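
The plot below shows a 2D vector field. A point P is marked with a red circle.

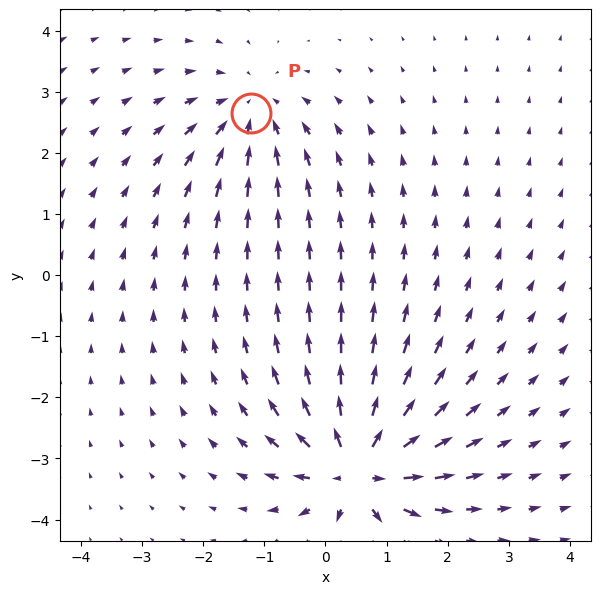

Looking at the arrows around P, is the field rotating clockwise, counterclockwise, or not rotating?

not rotating

Near P at (-1.2, 2.6) the arrows show no circulation. The curl there is ≈0.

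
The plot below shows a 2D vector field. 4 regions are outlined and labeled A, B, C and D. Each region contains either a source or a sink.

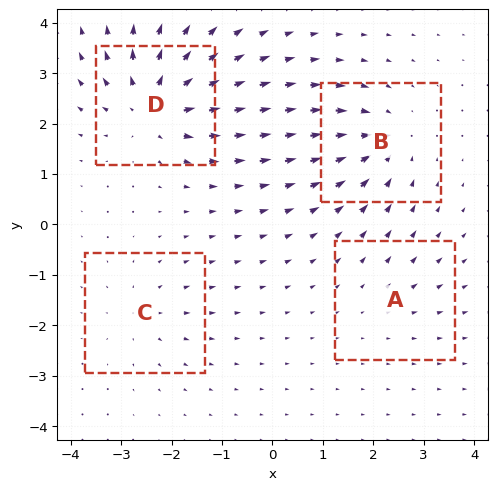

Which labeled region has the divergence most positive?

D

Divergence at each region's feature centre — A: about +2, B: about -5, C: about +3, D: about +7. Region D is most positive.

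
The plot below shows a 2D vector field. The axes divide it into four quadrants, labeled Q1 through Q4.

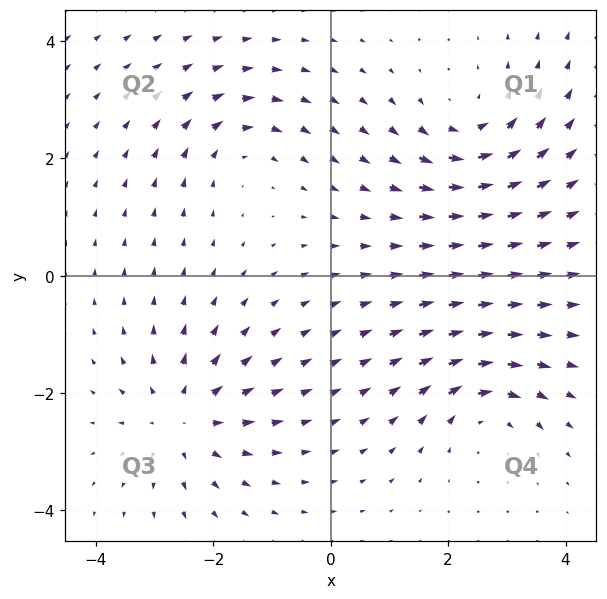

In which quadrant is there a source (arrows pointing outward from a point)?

The source sits at approximately (-2.5, -2.4), which lies in quadrant Q3. The divergence there is about +4, positive as expected for a source.

Q3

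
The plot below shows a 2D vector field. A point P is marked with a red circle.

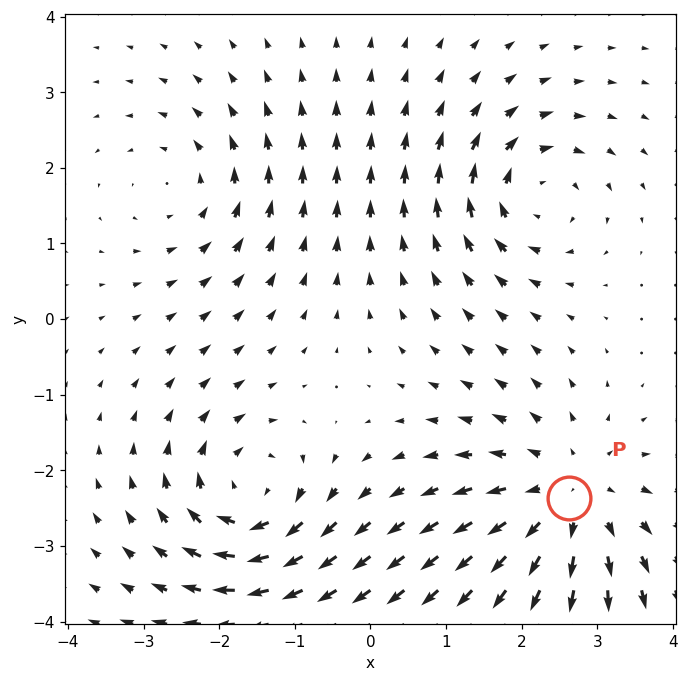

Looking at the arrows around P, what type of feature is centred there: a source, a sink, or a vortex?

At P (2.6, -2.4) the arrows spread outward. Divergence about +4, curl ≈0 — positive divergence with near-zero curl is a source.

source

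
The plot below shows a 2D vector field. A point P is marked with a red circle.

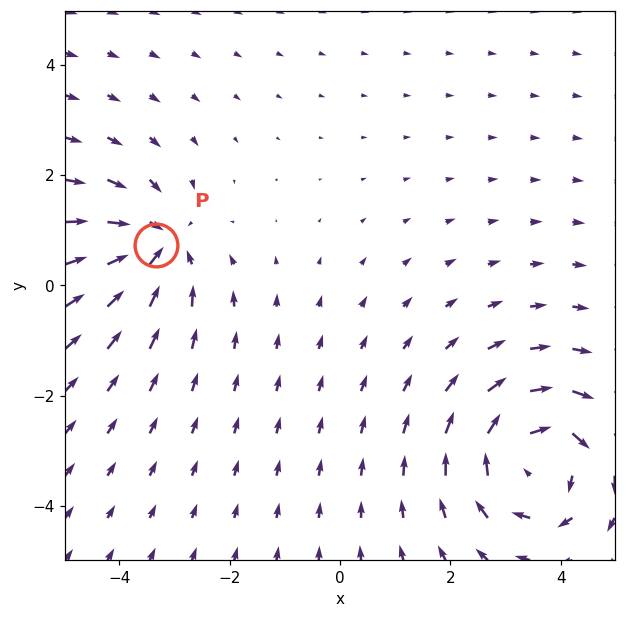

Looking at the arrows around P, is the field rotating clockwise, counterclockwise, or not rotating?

not rotating

Near P at (-3.3, 0.7) the arrows show no circulation. The curl there is ≈0.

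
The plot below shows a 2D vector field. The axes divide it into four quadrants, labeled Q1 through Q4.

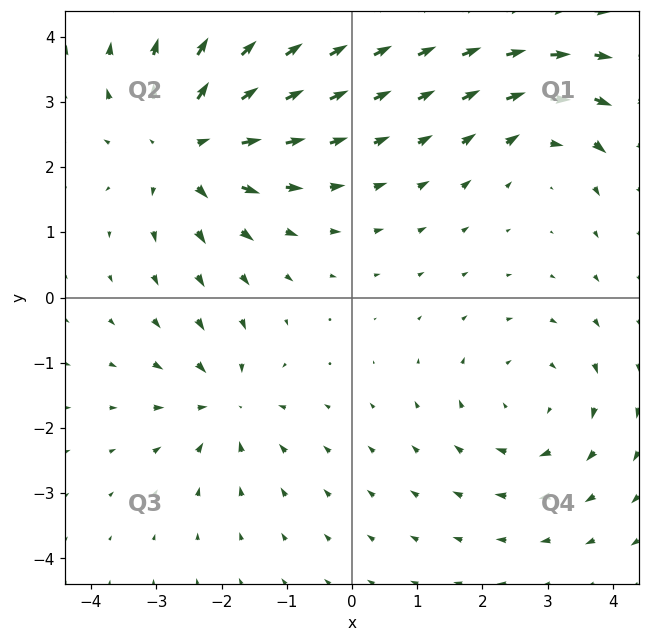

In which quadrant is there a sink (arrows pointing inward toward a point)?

Q3

The sink sits at approximately (-1.9, -1.6), which lies in quadrant Q3. The divergence there is about -4, negative as expected for a sink.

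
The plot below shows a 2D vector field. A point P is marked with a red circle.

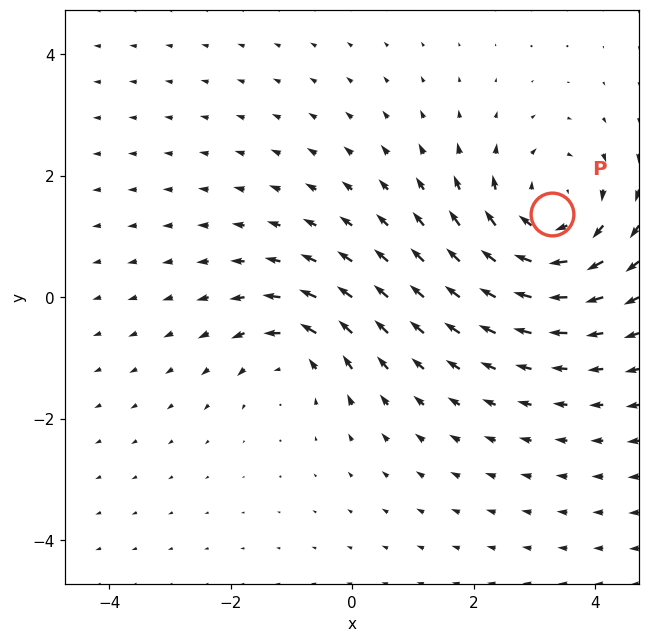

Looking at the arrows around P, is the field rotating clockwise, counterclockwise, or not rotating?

Near P at (3.3, 1.4) the arrows circulate clockwise. The curl (z-component) there is about -4; negative curl means clockwise rotation.

clockwise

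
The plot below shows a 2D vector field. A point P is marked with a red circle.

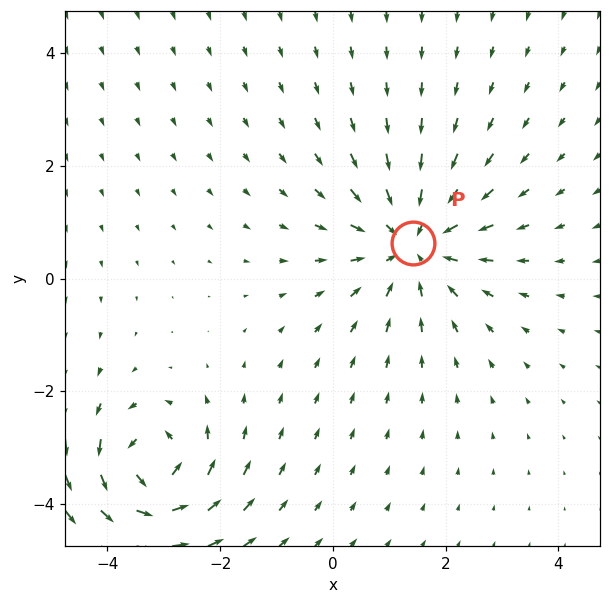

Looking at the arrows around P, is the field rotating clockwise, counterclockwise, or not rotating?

not rotating

Near P at (1.4, 0.6) the arrows show no circulation. The curl there is ≈0.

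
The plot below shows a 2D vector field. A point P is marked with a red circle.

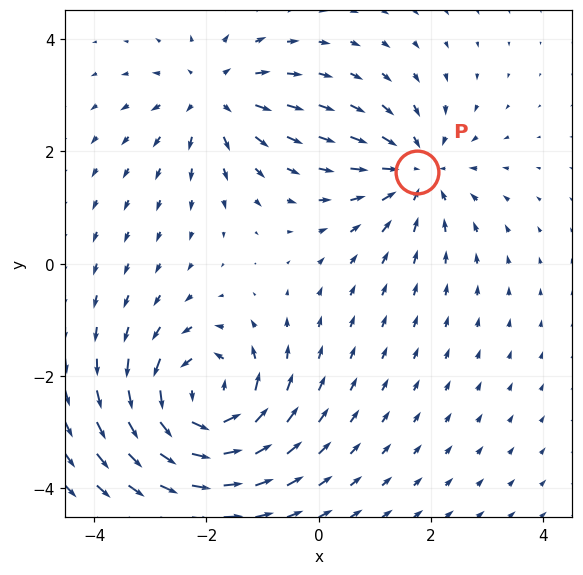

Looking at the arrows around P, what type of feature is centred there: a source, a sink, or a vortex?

At P (1.8, 1.6) the arrows converge inward. Divergence about -4, curl ≈0 — negative divergence with near-zero curl is a sink.

sink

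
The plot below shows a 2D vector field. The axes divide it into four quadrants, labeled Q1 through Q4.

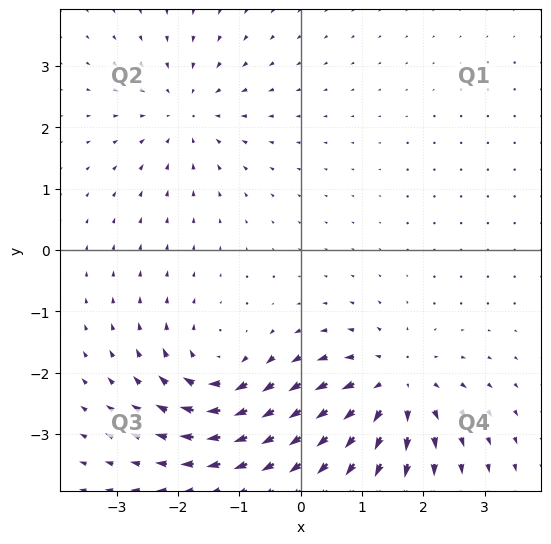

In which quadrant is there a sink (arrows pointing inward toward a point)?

Q2

The sink sits at approximately (-1.9, 2.2), which lies in quadrant Q2. The divergence there is about -3, negative as expected for a sink.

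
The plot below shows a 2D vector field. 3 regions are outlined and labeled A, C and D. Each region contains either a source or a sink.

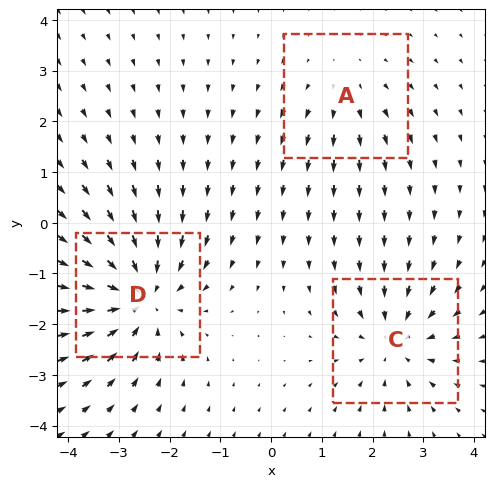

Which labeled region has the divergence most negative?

D

Divergence at each region's feature centre — A: about +2, C: about -3, D: about -4. Region D is most negative.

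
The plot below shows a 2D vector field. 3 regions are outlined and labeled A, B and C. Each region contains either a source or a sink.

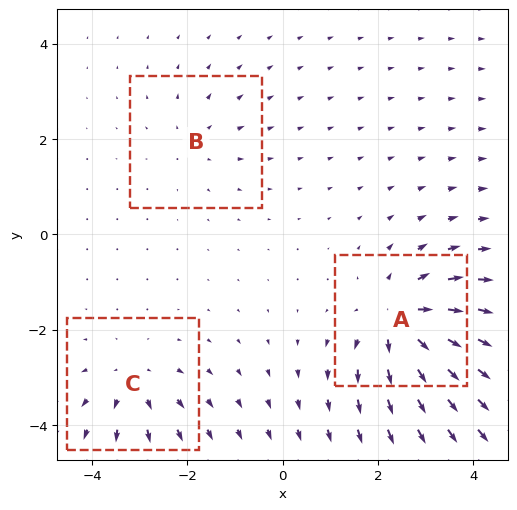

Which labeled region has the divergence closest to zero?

B

Divergence at each region's feature centre — A: about +6, B: about +2, C: about +3. Region B is closest to zero.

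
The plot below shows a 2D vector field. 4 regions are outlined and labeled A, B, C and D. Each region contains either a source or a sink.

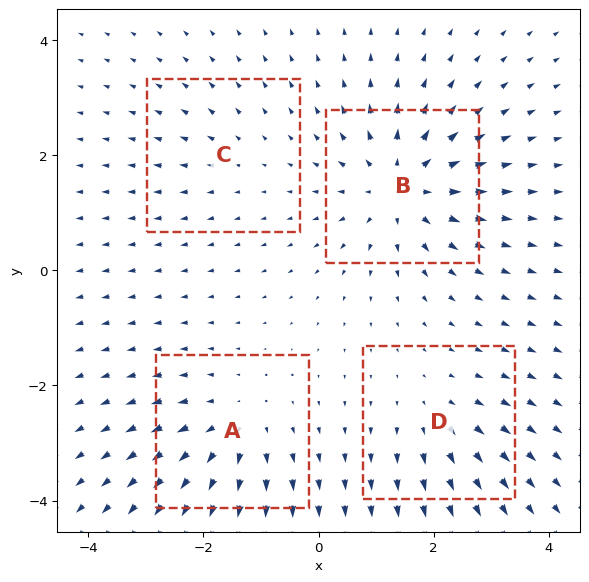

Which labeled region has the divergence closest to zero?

C

Divergence at each region's feature centre — A: about +5, B: about +7, C: about +2, D: about +3. Region C is closest to zero.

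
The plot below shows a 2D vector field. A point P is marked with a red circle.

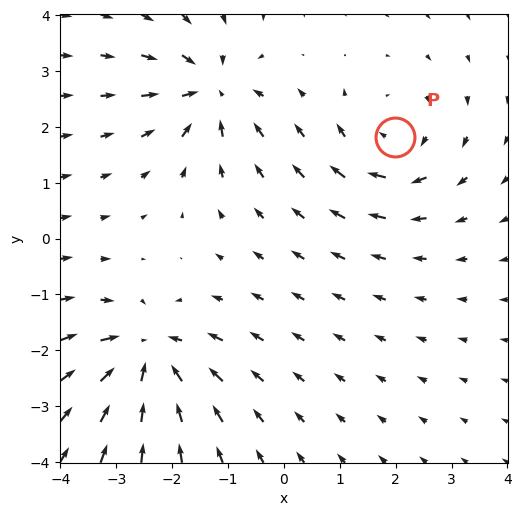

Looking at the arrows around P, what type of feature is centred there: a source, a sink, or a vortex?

vortex

At P (2.0, 1.8) the arrows circulate clockwise. Divergence ≈0, curl about -3 — near-zero divergence with nonzero curl is a vortex.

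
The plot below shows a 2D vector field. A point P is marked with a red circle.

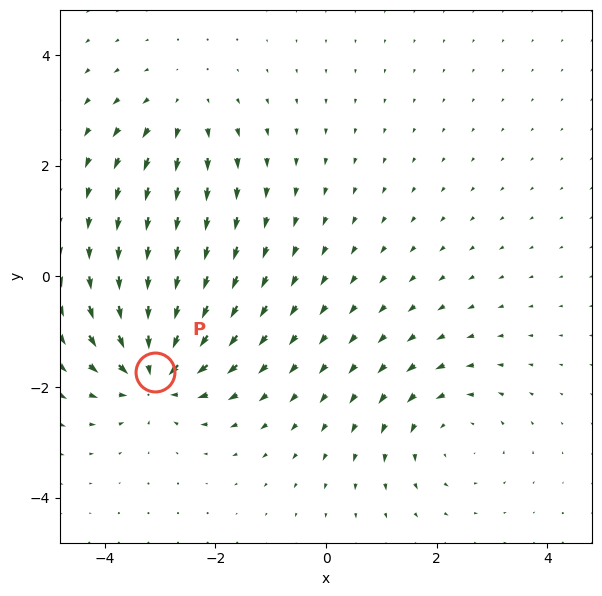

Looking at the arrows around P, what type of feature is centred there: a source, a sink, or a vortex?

sink

At P (-3.1, -1.7) the arrows converge inward. Divergence about -6, curl ≈0 — negative divergence with near-zero curl is a sink.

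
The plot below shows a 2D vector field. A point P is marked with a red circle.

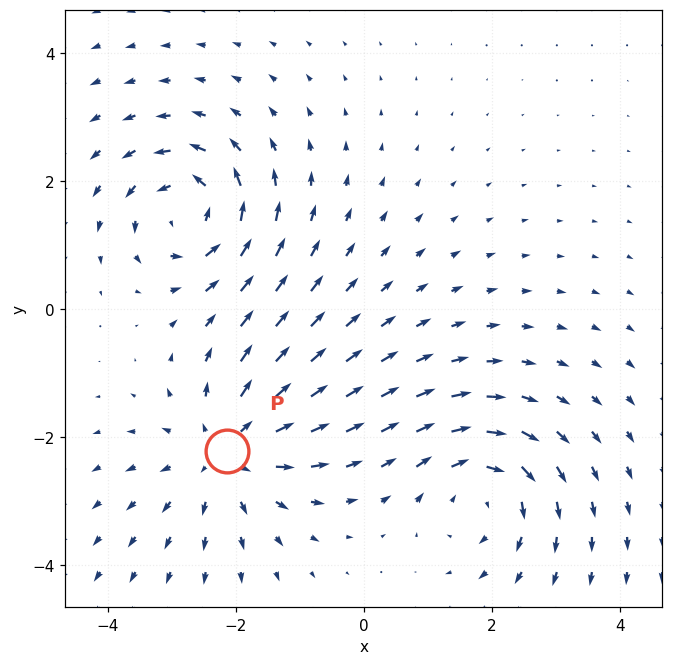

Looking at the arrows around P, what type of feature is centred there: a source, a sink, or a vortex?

At P (-2.1, -2.2) the arrows spread outward. Divergence about +3, curl ≈0 — positive divergence with near-zero curl is a source.

source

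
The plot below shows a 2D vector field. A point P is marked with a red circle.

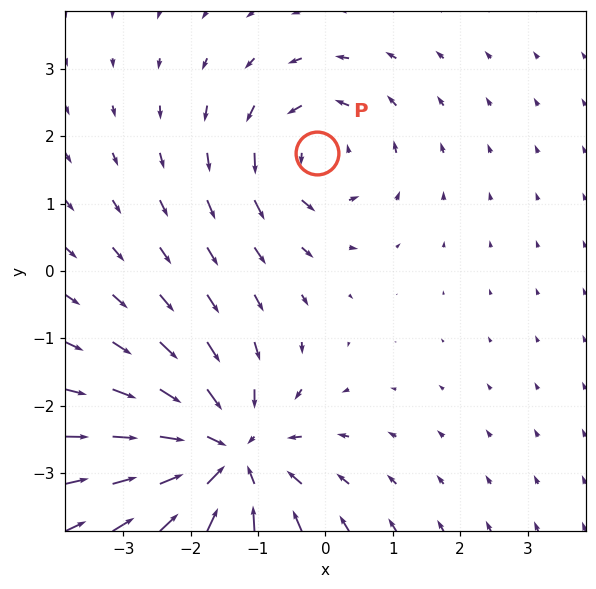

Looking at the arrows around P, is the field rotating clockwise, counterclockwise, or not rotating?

counterclockwise

Near P at (-0.1, 1.7) the arrows circulate counterclockwise. The curl (z-component) there is about +3; positive curl means counterclockwise rotation.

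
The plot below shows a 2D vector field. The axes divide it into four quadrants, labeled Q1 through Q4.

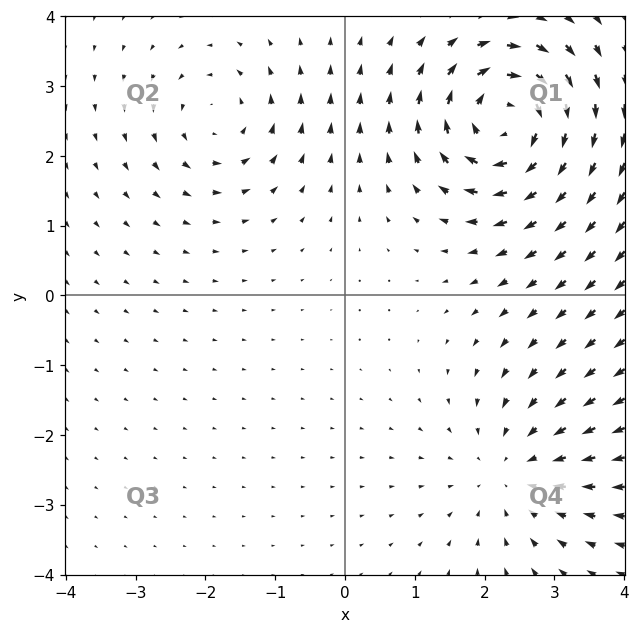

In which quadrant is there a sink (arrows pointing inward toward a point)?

Q4

The sink sits at approximately (2.4, -2.5), which lies in quadrant Q4. The divergence there is about -3, negative as expected for a sink.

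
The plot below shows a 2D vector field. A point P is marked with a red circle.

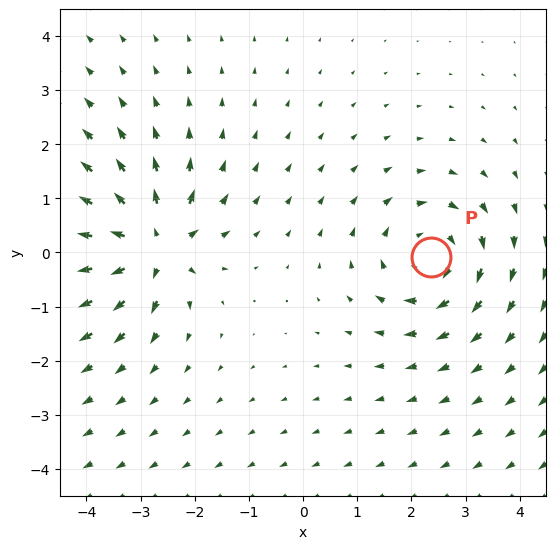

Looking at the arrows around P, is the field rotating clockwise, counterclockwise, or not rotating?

Near P at (2.4, -0.1) the arrows circulate clockwise. The curl (z-component) there is about -5; negative curl means clockwise rotation.

clockwise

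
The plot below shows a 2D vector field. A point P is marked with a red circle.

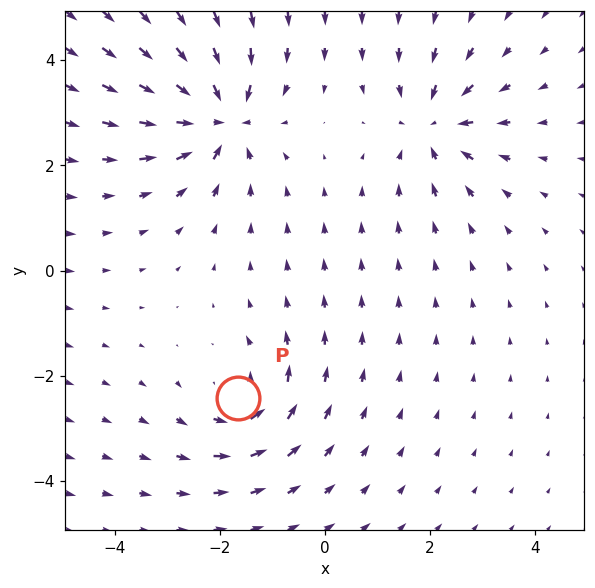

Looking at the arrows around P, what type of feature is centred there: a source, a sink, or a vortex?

vortex

At P (-1.7, -2.4) the arrows circulate counterclockwise. Divergence ≈0, curl about +4 — near-zero divergence with nonzero curl is a vortex.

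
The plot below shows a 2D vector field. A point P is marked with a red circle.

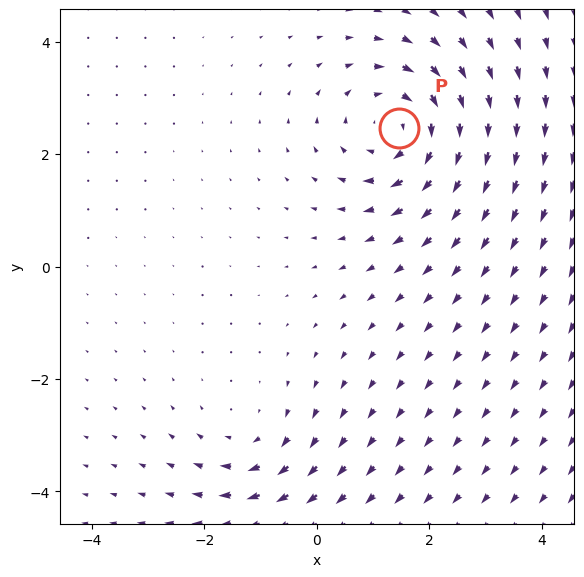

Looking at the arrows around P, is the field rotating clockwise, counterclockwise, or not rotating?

clockwise

Near P at (1.5, 2.5) the arrows circulate clockwise. The curl (z-component) there is about -4; negative curl means clockwise rotation.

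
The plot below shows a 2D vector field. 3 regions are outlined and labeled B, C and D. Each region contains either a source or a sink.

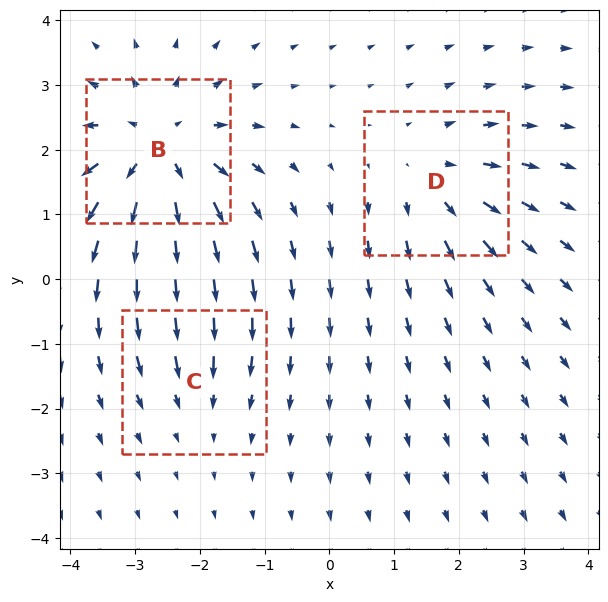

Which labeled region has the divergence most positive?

B

Divergence at each region's feature centre — B: about +5, C: about -2, D: about +3. Region B is most positive.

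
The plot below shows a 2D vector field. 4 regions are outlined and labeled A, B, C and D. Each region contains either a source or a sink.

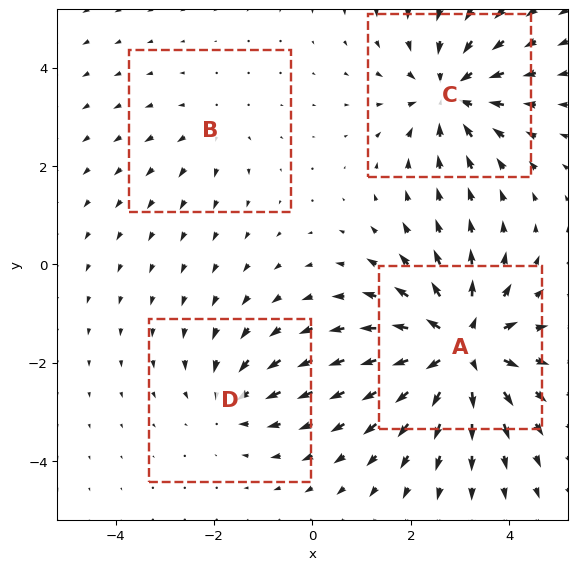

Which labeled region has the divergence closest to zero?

Divergence at each region's feature centre — A: about +8, B: about +2, C: about -5, D: about -3. Region B is closest to zero.

B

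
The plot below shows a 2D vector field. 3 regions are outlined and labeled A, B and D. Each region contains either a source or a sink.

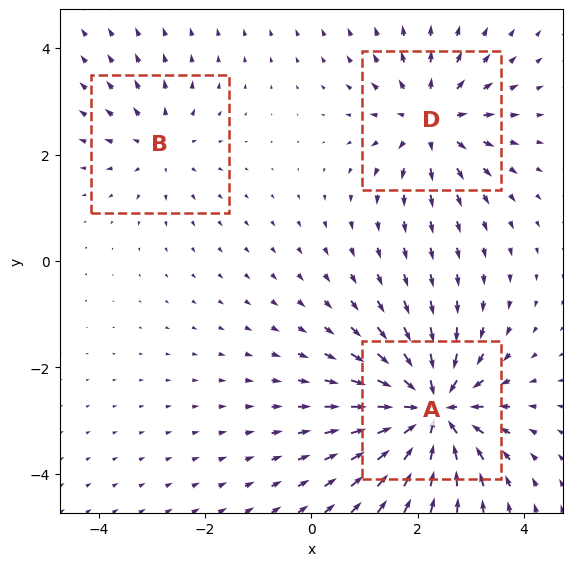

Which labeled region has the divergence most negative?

A

Divergence at each region's feature centre — A: about -6, B: about +2, D: about +4. Region A is most negative.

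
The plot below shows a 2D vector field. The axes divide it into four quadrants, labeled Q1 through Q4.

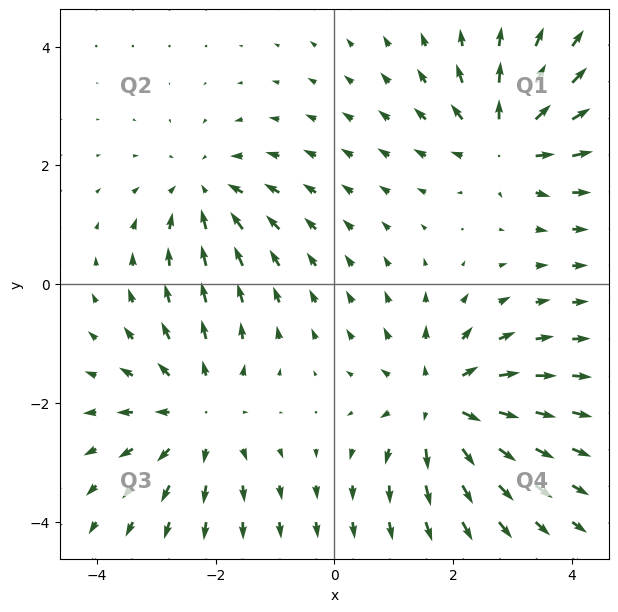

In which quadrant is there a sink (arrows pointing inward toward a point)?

The sink sits at approximately (-2.2, 1.5), which lies in quadrant Q2. The divergence there is about -4, negative as expected for a sink.

Q2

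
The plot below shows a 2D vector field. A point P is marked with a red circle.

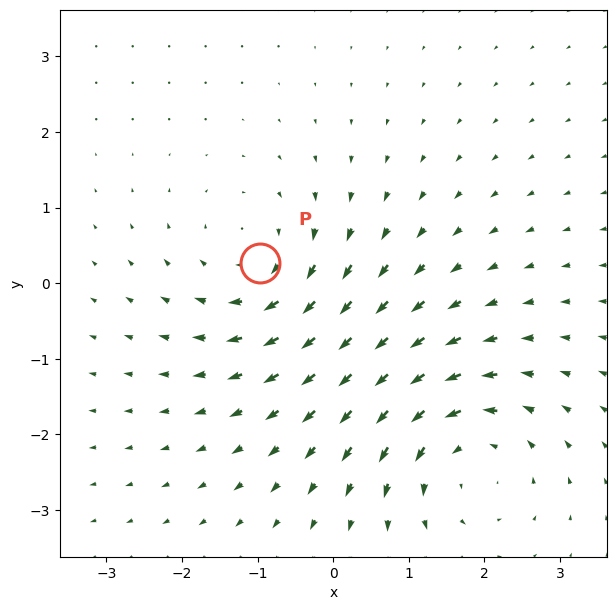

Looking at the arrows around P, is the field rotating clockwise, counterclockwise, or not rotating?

Near P at (-1.0, 0.3) the arrows circulate clockwise. The curl (z-component) there is about -4; negative curl means clockwise rotation.

clockwise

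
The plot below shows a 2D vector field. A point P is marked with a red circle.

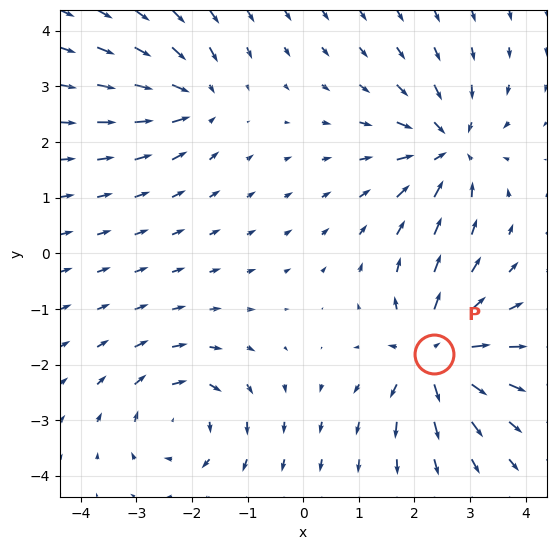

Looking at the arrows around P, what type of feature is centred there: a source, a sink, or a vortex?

source

At P (2.3, -1.8) the arrows spread outward. Divergence about +6, curl ≈0 — positive divergence with near-zero curl is a source.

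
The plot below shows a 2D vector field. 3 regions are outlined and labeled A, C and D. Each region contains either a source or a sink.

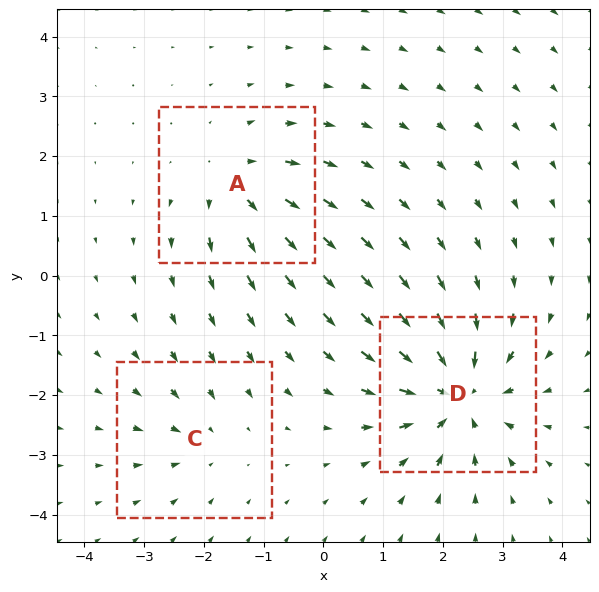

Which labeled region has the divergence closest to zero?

Divergence at each region's feature centre — A: about +4, C: about -2, D: about -6. Region C is closest to zero.

C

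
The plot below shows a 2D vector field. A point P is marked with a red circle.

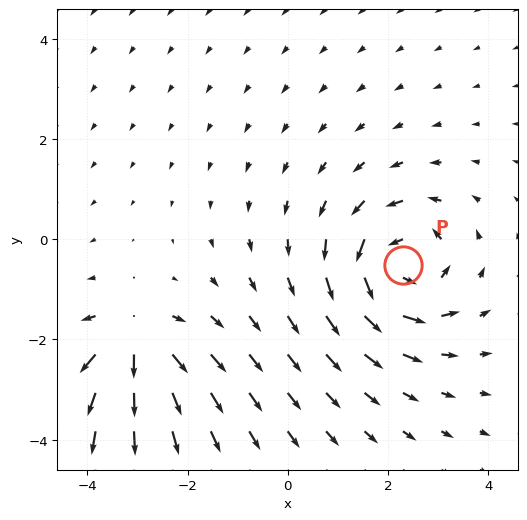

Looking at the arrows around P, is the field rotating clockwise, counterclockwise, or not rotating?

counterclockwise

Near P at (2.3, -0.5) the arrows circulate counterclockwise. The curl (z-component) there is about +5; positive curl means counterclockwise rotation.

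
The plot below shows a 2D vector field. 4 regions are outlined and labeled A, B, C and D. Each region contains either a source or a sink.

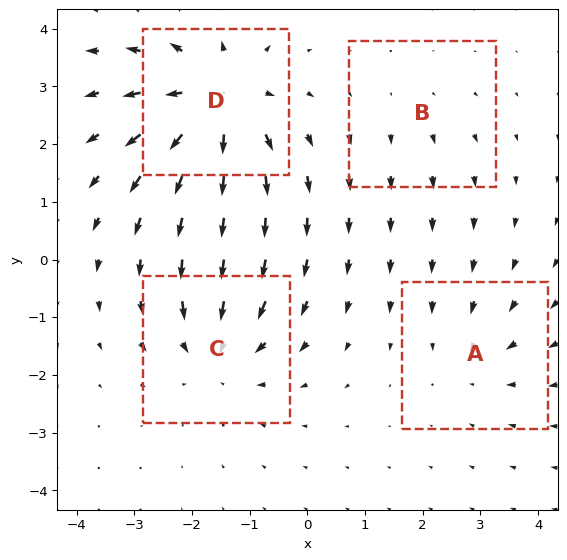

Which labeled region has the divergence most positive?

D

Divergence at each region's feature centre — A: about -3, B: about +2, C: about -5, D: about +7. Region D is most positive.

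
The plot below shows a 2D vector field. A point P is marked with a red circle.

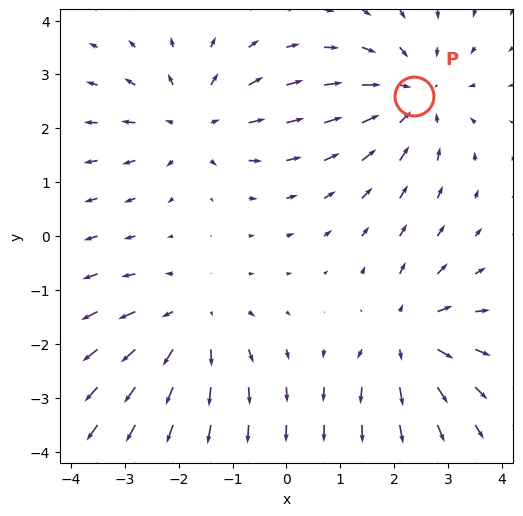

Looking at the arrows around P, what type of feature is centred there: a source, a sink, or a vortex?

At P (2.4, 2.6) the arrows converge inward. Divergence about -4, curl ≈0 — negative divergence with near-zero curl is a sink.

sink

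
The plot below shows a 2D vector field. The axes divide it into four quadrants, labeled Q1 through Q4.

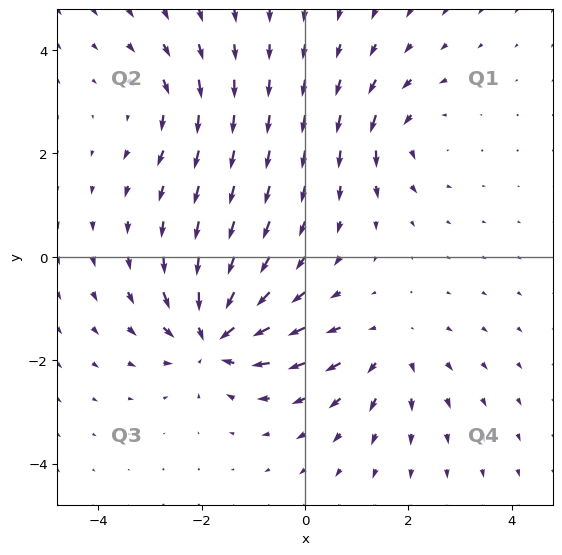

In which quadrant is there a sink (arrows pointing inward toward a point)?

The sink sits at approximately (-1.8, -1.5), which lies in quadrant Q3. The divergence there is about -6, negative as expected for a sink.

Q3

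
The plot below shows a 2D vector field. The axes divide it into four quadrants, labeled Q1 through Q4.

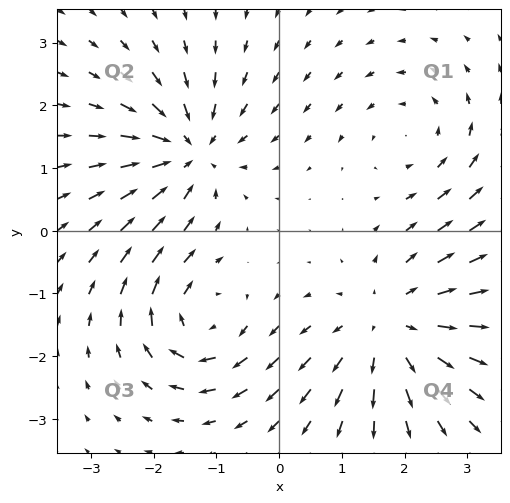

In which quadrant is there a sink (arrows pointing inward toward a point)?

The sink sits at approximately (-1.4, 1.3), which lies in quadrant Q2. The divergence there is about -5, negative as expected for a sink.

Q2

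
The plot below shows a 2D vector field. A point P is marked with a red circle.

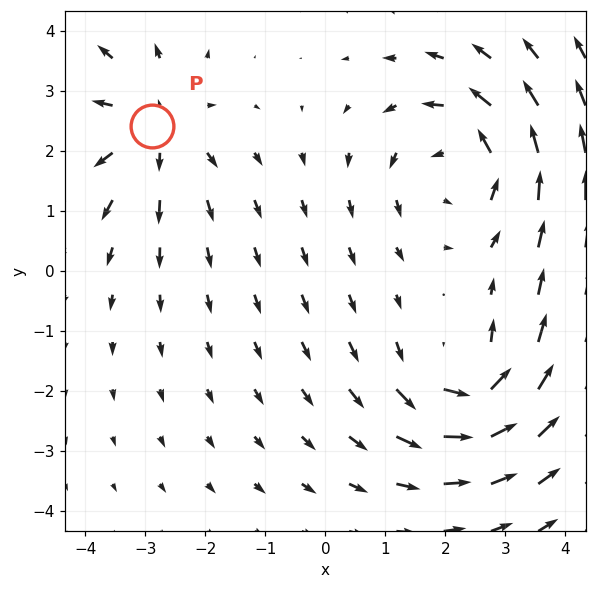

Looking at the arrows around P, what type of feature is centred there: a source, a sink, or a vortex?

source

At P (-2.9, 2.4) the arrows spread outward. Divergence about +3, curl ≈0 — positive divergence with near-zero curl is a source.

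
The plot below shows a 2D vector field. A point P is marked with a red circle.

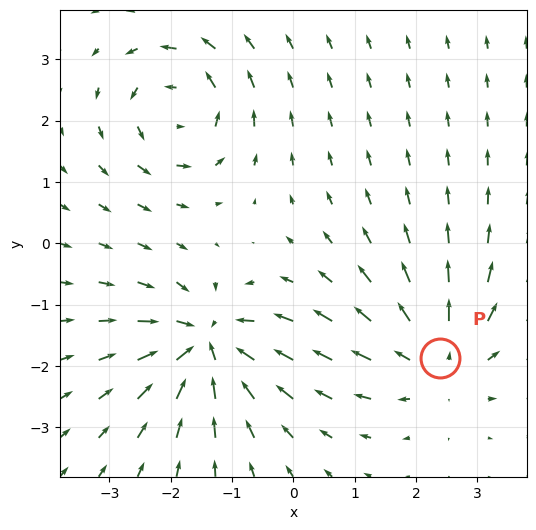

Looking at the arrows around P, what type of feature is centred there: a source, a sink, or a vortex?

At P (2.4, -1.9) the arrows spread outward. Divergence about +4, curl ≈0 — positive divergence with near-zero curl is a source.

source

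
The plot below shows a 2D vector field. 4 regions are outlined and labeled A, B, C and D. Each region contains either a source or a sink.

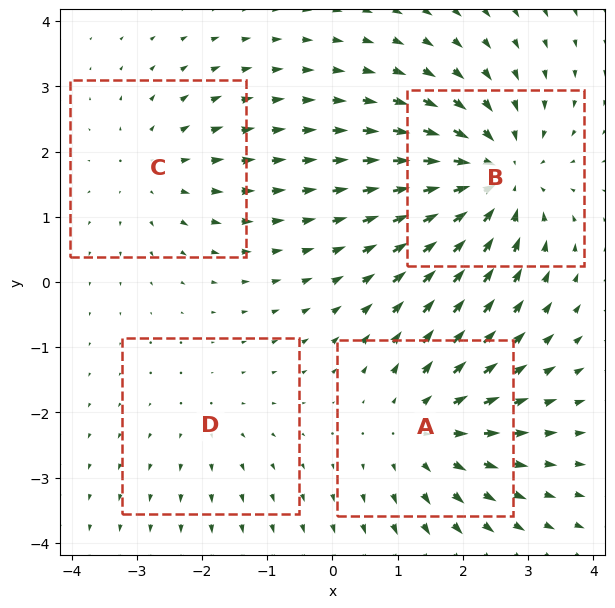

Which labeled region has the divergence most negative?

Divergence at each region's feature centre — A: about +4, B: about -6, C: about +3, D: about +2. Region B is most negative.

B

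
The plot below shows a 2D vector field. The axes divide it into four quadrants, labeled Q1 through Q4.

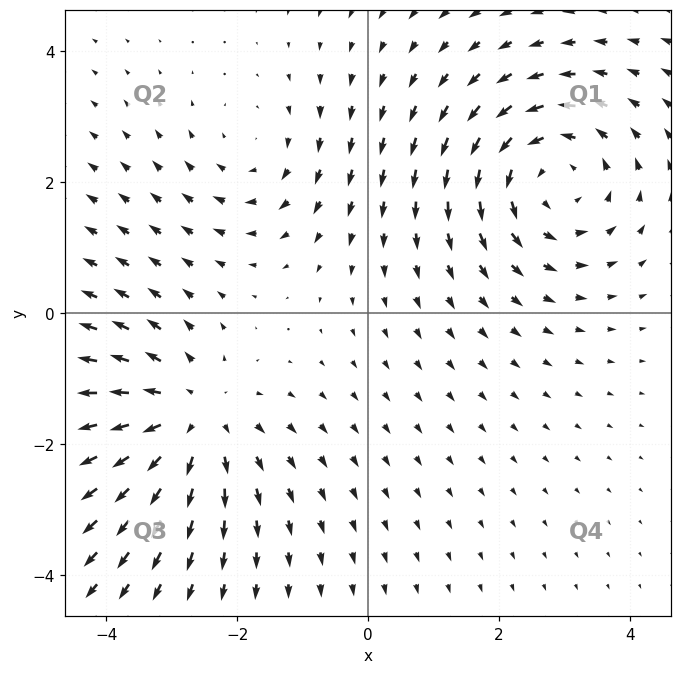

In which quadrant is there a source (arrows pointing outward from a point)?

Q3

The source sits at approximately (-2.7, -1.6), which lies in quadrant Q3. The divergence there is about +3, positive as expected for a source.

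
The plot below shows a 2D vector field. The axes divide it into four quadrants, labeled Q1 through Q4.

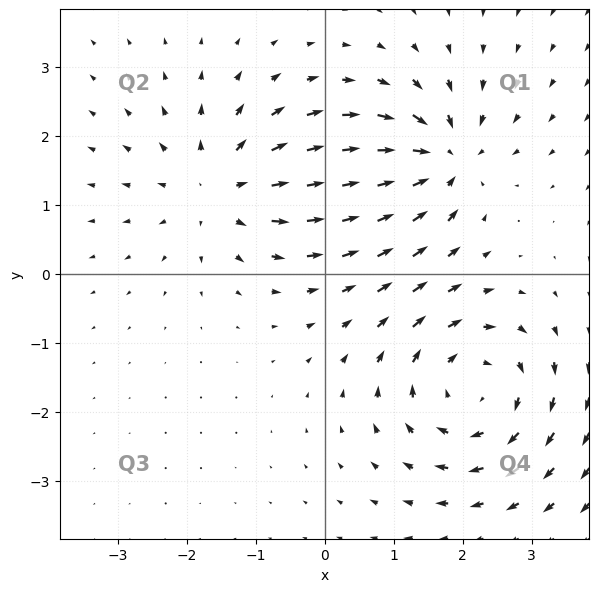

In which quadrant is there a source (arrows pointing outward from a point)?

The source sits at approximately (-1.5, 1.3), which lies in quadrant Q2. The divergence there is about +3, positive as expected for a source.

Q2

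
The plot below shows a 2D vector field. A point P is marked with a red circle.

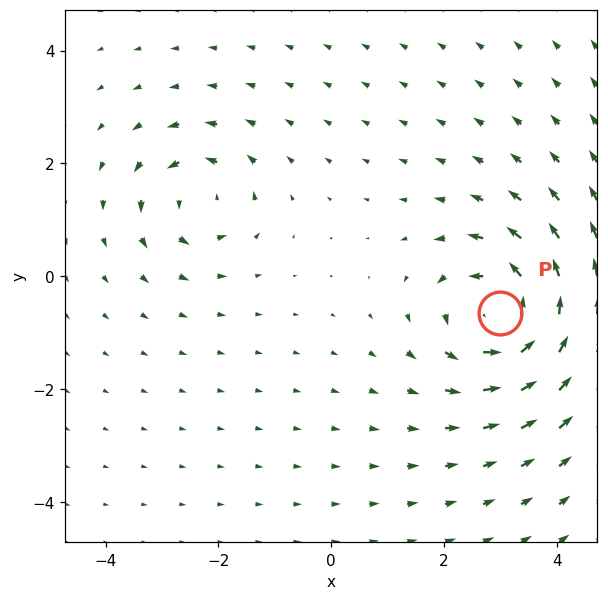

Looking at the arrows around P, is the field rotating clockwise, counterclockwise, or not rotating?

counterclockwise

Near P at (3.0, -0.7) the arrows circulate counterclockwise. The curl (z-component) there is about +5; positive curl means counterclockwise rotation.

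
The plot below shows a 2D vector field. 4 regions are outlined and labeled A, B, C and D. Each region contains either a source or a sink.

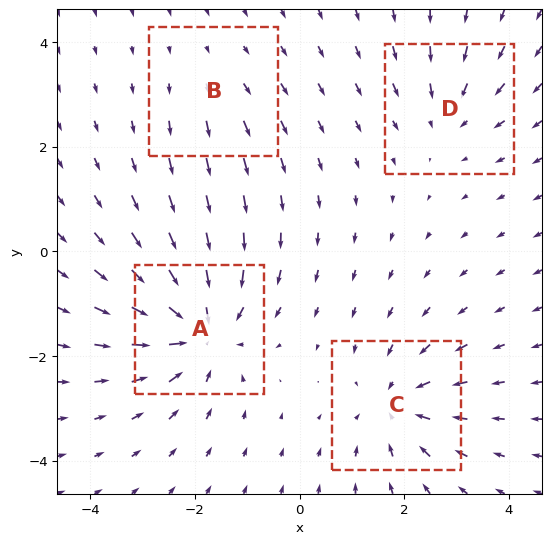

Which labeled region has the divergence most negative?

A

Divergence at each region's feature centre — A: about -7, B: about +2, C: about -5, D: about -3. Region A is most negative.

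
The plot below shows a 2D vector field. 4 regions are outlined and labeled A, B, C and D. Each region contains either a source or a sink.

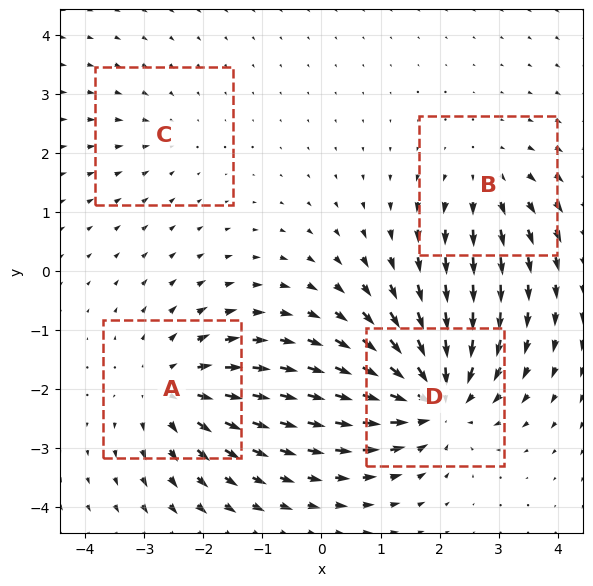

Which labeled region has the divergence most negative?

Divergence at each region's feature centre — A: about +5, B: about +3, C: about -2, D: about -7. Region D is most negative.

D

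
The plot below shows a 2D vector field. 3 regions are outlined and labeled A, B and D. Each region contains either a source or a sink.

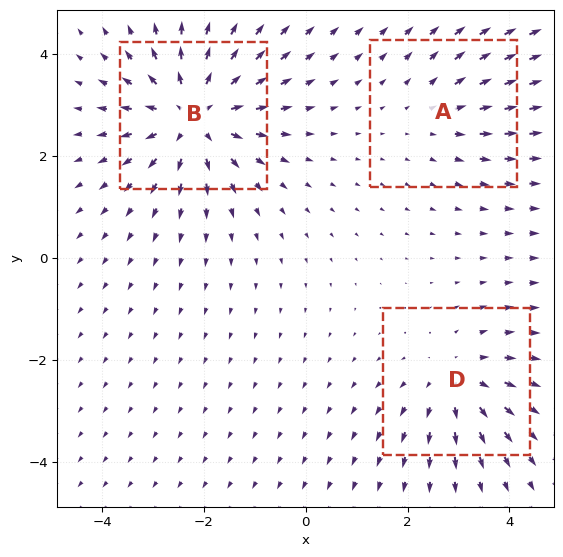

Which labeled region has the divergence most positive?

Divergence at each region's feature centre — A: about +2, B: about +5, D: about +3. Region B is most positive.

B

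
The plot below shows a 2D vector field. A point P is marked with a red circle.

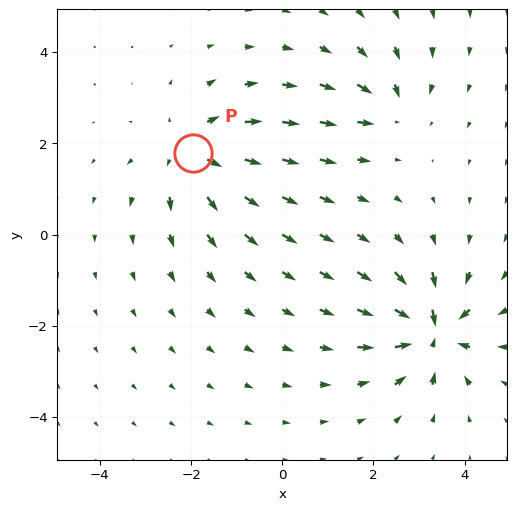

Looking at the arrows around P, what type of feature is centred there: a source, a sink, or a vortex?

At P (-2.0, 1.8) the arrows spread outward. Divergence about +4, curl ≈0 — positive divergence with near-zero curl is a source.

source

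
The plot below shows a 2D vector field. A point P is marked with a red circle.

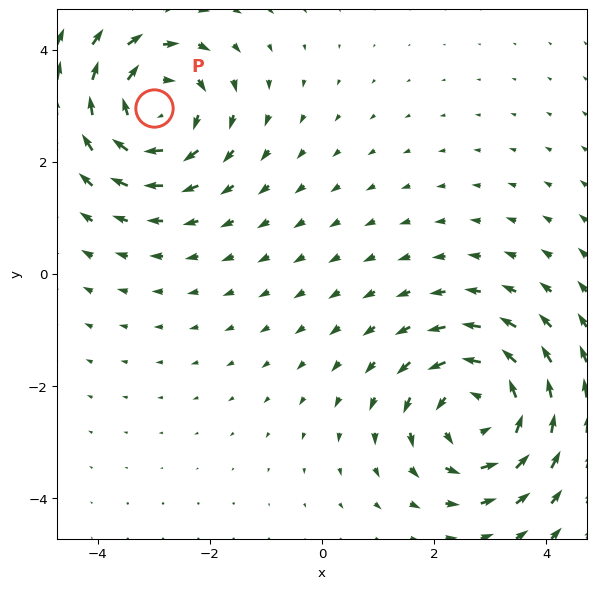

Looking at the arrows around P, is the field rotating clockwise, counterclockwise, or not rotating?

Near P at (-3.0, 3.0) the arrows circulate clockwise. The curl (z-component) there is about -4; negative curl means clockwise rotation.

clockwise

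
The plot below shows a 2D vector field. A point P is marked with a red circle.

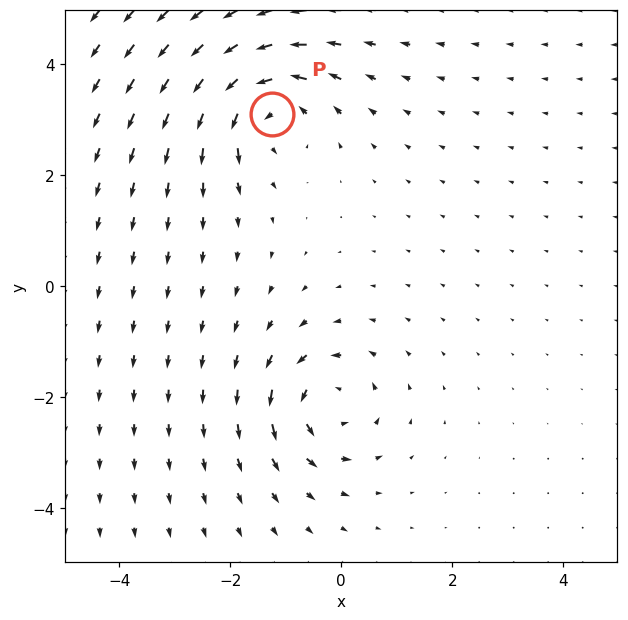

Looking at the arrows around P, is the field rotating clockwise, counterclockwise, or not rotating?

Near P at (-1.2, 3.1) the arrows circulate counterclockwise. The curl (z-component) there is about +5; positive curl means counterclockwise rotation.

counterclockwise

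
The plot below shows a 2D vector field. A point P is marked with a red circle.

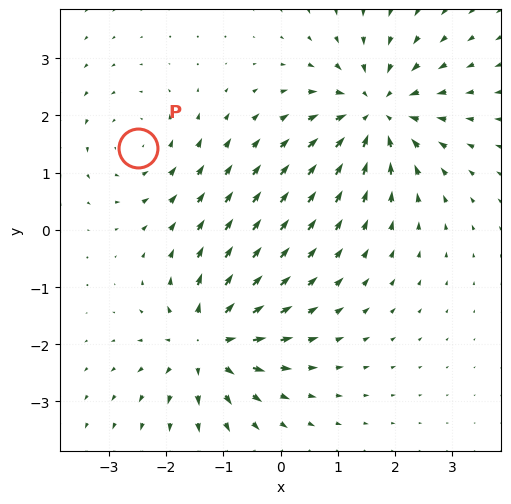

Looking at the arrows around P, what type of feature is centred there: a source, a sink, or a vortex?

At P (-2.5, 1.4) the arrows circulate counterclockwise. Divergence ≈0, curl about +3 — near-zero divergence with nonzero curl is a vortex.

vortex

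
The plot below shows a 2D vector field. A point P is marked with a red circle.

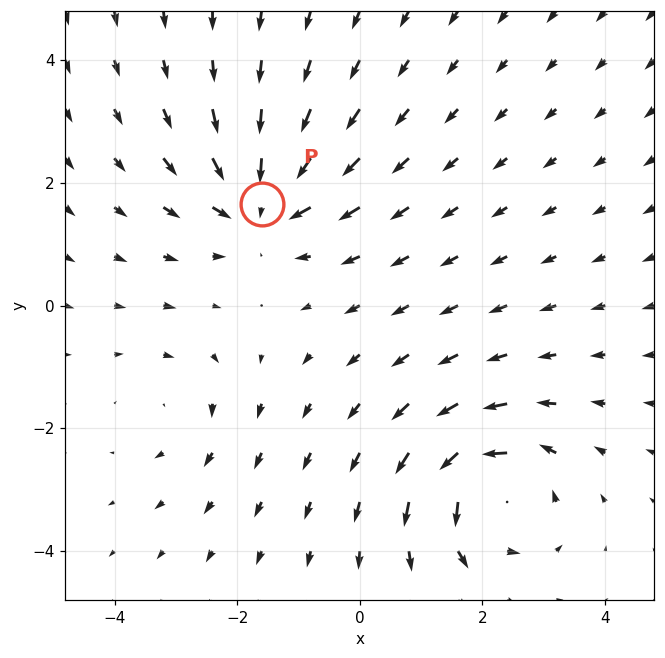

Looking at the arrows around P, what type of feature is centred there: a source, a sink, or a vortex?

At P (-1.6, 1.7) the arrows converge inward. Divergence about -5, curl ≈0 — negative divergence with near-zero curl is a sink.

sink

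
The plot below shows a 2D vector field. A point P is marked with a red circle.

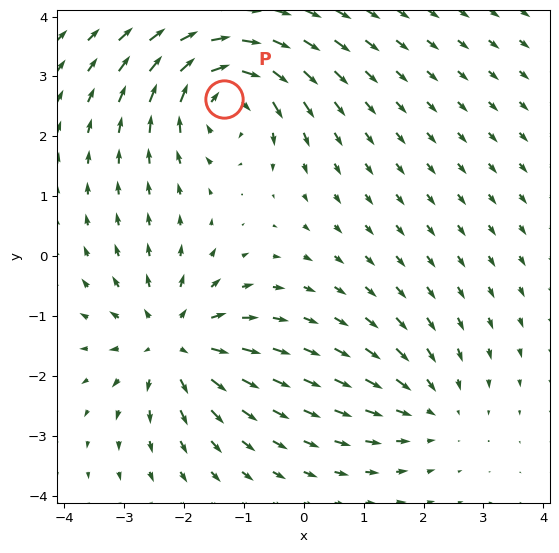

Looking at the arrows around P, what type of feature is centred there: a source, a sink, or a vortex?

At P (-1.3, 2.6) the arrows circulate clockwise. Divergence ≈0, curl about -6 — near-zero divergence with nonzero curl is a vortex.

vortex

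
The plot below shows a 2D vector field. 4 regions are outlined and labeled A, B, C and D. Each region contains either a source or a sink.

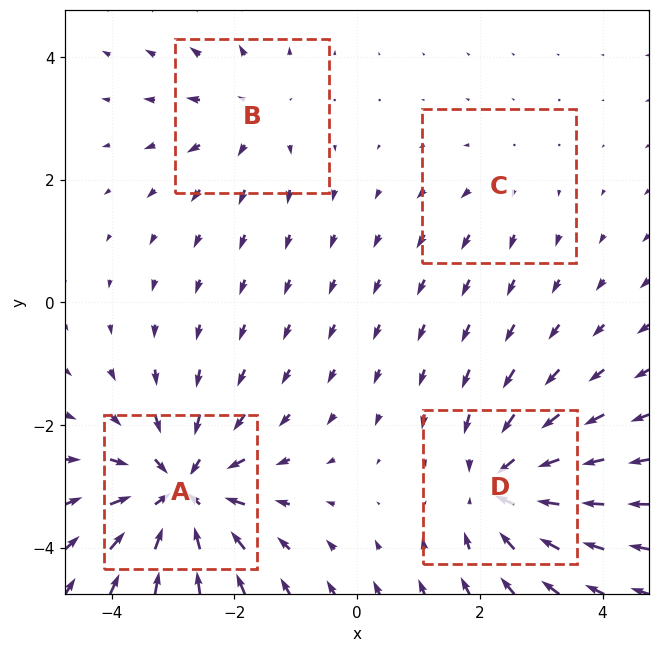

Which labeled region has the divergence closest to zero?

Divergence at each region's feature centre — A: about -7, B: about +3, C: about +2, D: about -5. Region C is closest to zero.

C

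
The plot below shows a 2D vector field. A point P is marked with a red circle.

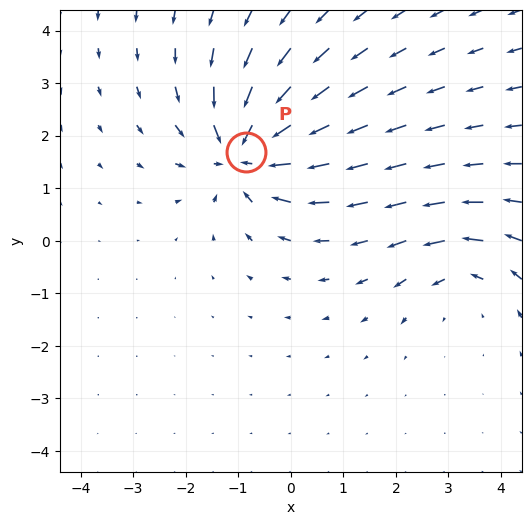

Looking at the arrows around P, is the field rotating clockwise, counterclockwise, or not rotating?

not rotating

Near P at (-0.9, 1.7) the arrows show no circulation. The curl there is ≈0.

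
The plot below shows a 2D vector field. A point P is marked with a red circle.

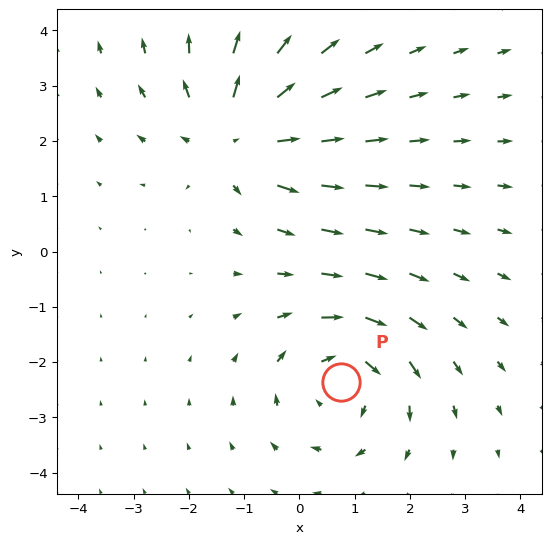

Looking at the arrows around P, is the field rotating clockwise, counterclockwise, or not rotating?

clockwise

Near P at (0.8, -2.4) the arrows circulate clockwise. The curl (z-component) there is about -4; negative curl means clockwise rotation.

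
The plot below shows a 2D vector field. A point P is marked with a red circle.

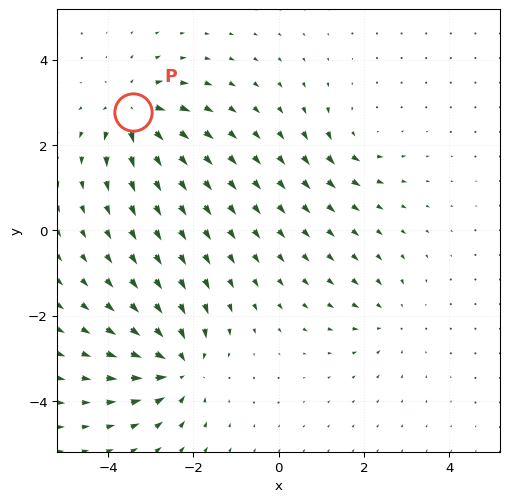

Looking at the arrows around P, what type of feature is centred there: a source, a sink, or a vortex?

source

At P (-3.4, 2.8) the arrows spread outward. Divergence about +5, curl ≈0 — positive divergence with near-zero curl is a source.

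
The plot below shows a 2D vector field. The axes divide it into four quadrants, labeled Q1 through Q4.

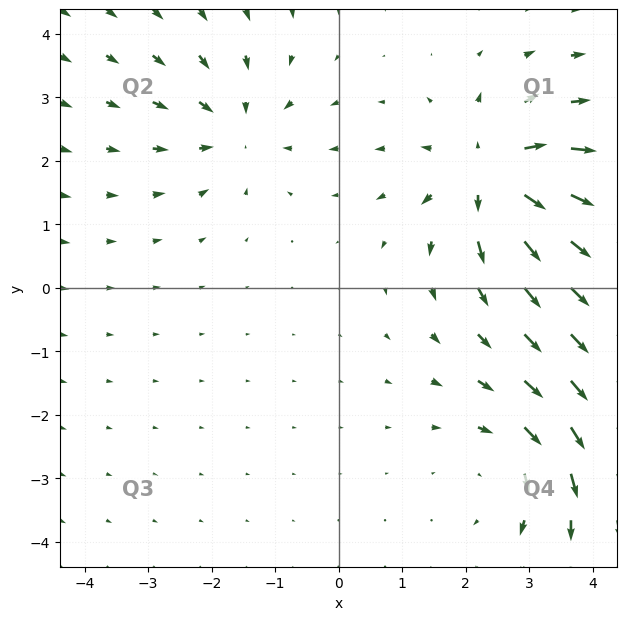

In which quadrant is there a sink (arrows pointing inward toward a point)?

The sink sits at approximately (-1.6, 2.5), which lies in quadrant Q2. The divergence there is about -3, negative as expected for a sink.

Q2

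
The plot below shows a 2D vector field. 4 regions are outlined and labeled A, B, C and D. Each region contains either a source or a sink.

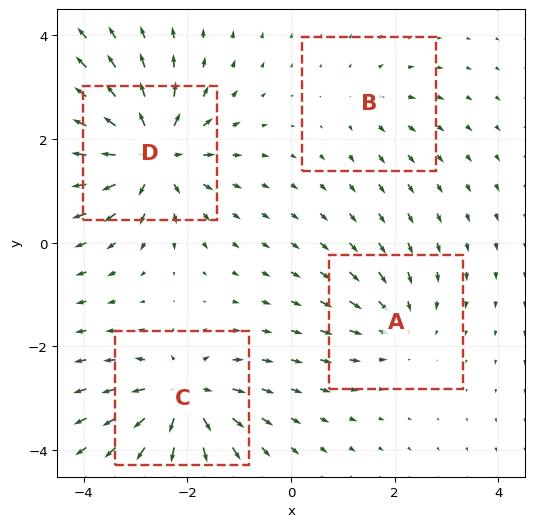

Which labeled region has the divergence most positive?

Divergence at each region's feature centre — A: about -4, B: about +3, C: about +6, D: about +8. Region D is most positive.

D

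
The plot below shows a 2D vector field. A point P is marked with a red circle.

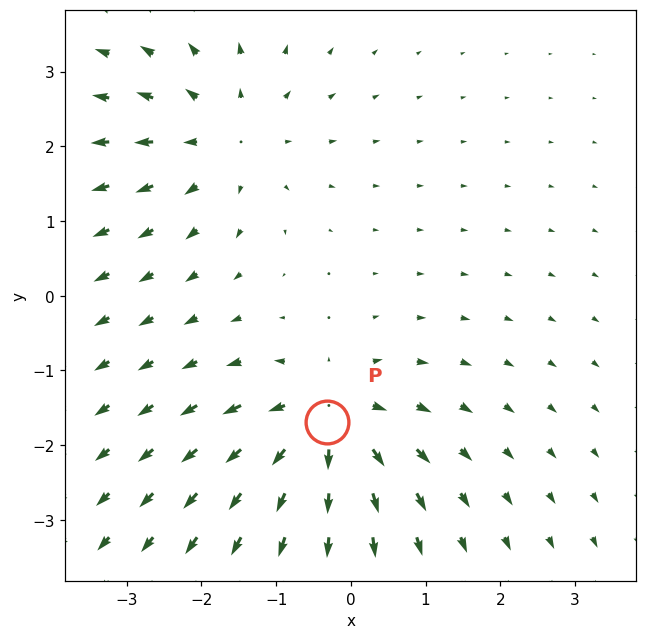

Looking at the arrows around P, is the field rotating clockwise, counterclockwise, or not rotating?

Near P at (-0.3, -1.7) the arrows show no circulation. The curl there is ≈0.

not rotating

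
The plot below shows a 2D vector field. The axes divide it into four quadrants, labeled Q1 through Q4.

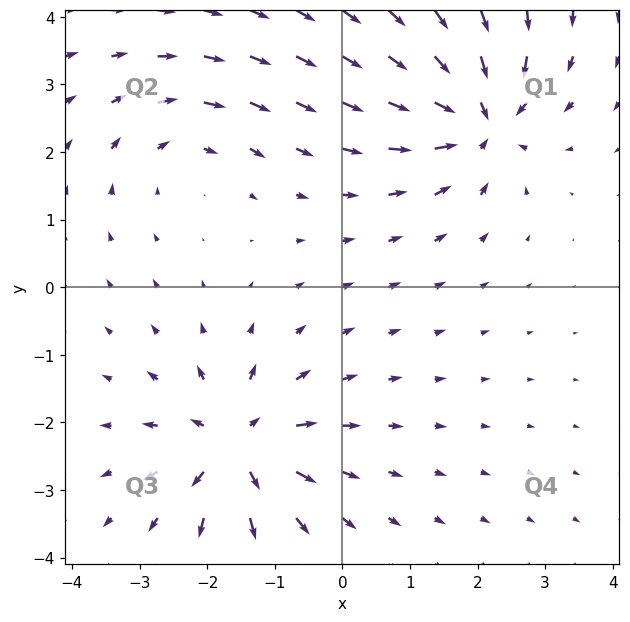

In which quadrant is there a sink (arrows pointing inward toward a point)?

The sink sits at approximately (2.0, 2.5), which lies in quadrant Q1. The divergence there is about -6, negative as expected for a sink.

Q1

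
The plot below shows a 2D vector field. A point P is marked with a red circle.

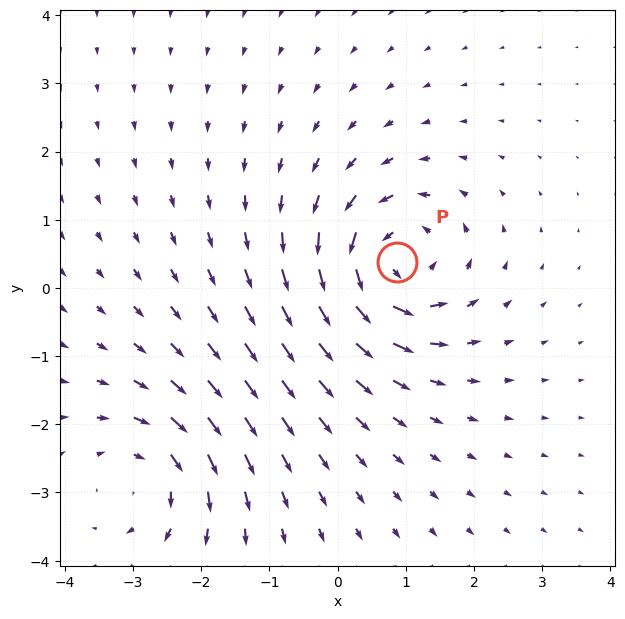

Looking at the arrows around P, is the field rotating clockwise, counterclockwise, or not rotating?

Near P at (0.9, 0.4) the arrows circulate counterclockwise. The curl (z-component) there is about +6; positive curl means counterclockwise rotation.

counterclockwise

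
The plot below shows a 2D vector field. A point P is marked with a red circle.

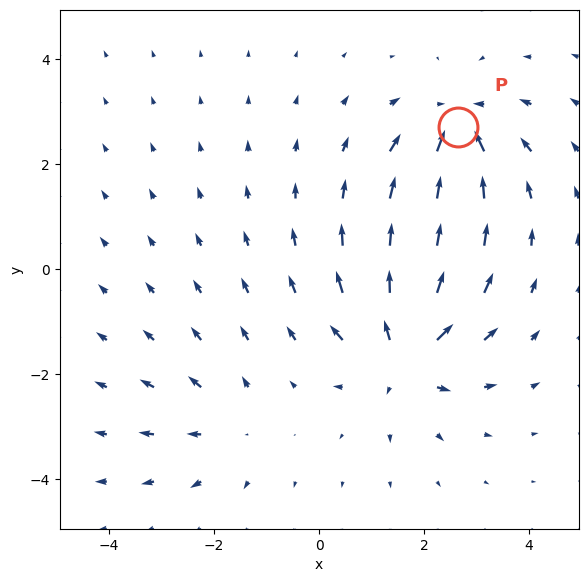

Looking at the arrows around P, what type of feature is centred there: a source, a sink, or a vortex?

At P (2.6, 2.7) the arrows converge inward. Divergence about -5, curl ≈0 — negative divergence with near-zero curl is a sink.

sink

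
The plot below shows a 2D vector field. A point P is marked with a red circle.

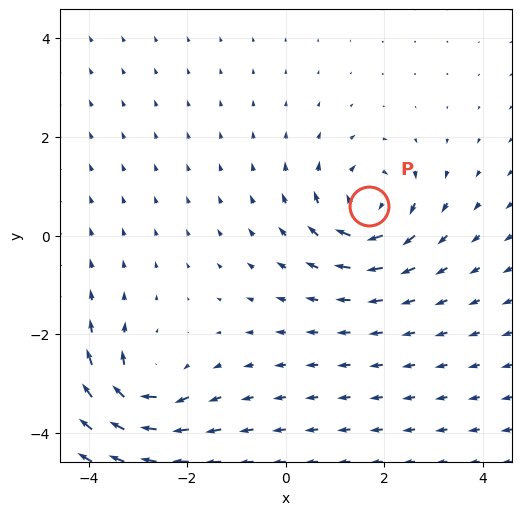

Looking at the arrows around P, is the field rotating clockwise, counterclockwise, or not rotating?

Near P at (1.7, 0.6) the arrows circulate clockwise. The curl (z-component) there is about -4; negative curl means clockwise rotation.

clockwise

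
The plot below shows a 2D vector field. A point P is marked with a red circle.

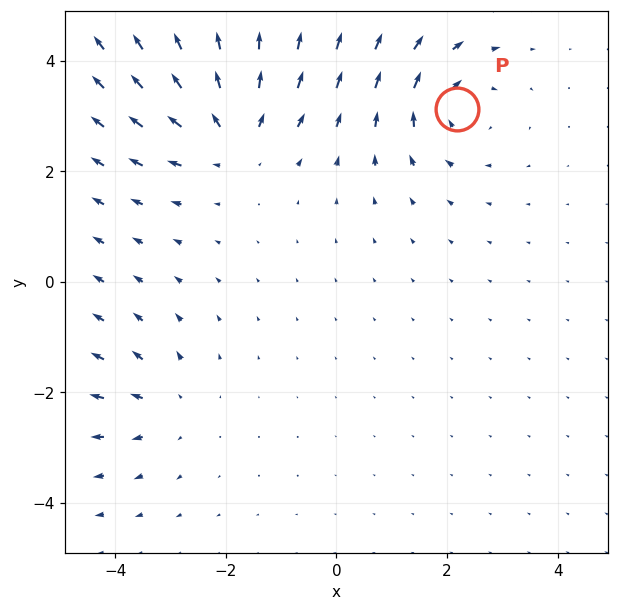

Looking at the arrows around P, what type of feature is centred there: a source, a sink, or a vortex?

At P (2.2, 3.1) the arrows circulate clockwise. Divergence ≈0, curl about -5 — near-zero divergence with nonzero curl is a vortex.

vortex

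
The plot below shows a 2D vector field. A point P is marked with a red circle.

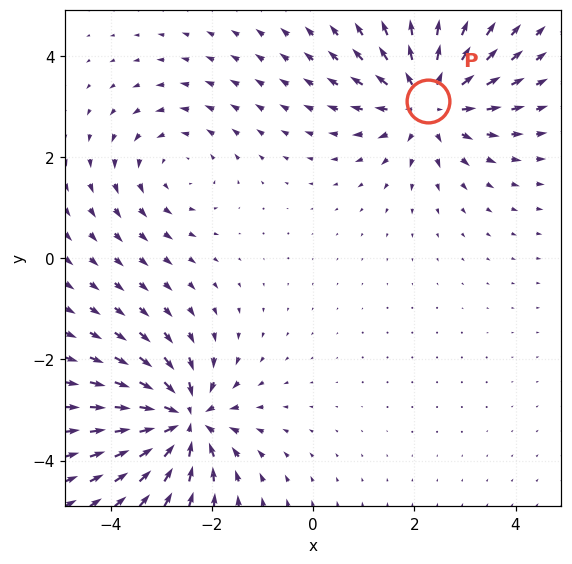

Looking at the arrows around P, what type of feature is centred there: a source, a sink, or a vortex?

At P (2.3, 3.1) the arrows spread outward. Divergence about +5, curl ≈0 — positive divergence with near-zero curl is a source.

source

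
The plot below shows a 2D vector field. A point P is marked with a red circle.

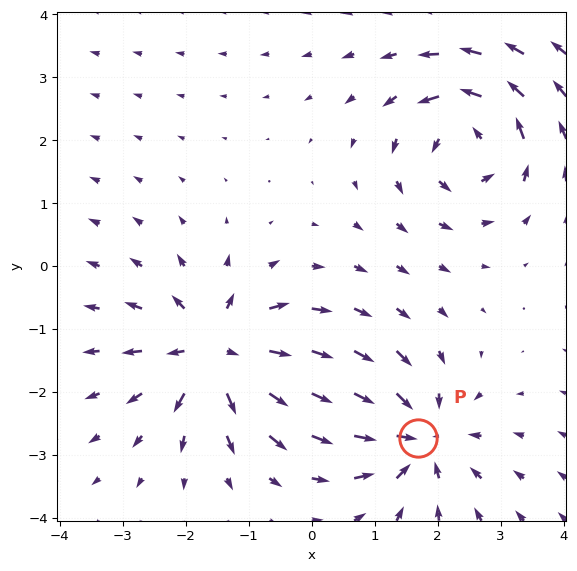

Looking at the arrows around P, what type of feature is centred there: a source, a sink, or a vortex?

At P (1.7, -2.7) the arrows converge inward. Divergence about -3, curl ≈0 — negative divergence with near-zero curl is a sink.

sink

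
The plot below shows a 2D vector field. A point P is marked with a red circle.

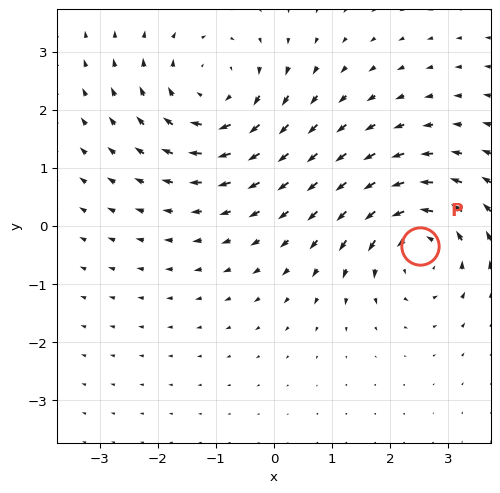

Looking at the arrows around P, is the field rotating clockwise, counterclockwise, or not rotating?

Near P at (2.5, -0.3) the arrows circulate counterclockwise. The curl (z-component) there is about +3; positive curl means counterclockwise rotation.

counterclockwise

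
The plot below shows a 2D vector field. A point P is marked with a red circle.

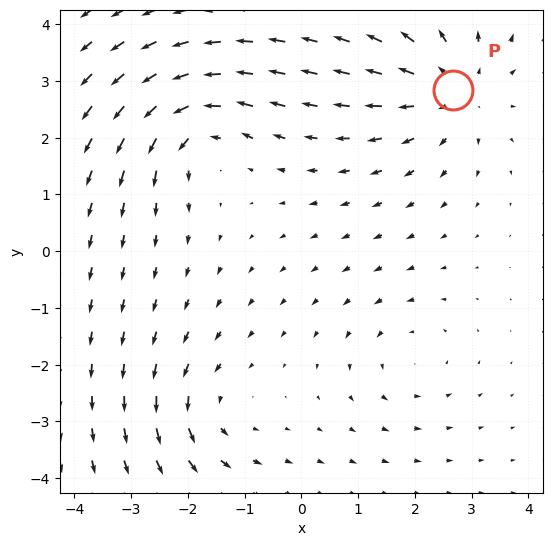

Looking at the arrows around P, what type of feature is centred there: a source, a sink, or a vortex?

At P (2.7, 2.8) the arrows spread outward. Divergence about +4, curl ≈0 — positive divergence with near-zero curl is a source.

source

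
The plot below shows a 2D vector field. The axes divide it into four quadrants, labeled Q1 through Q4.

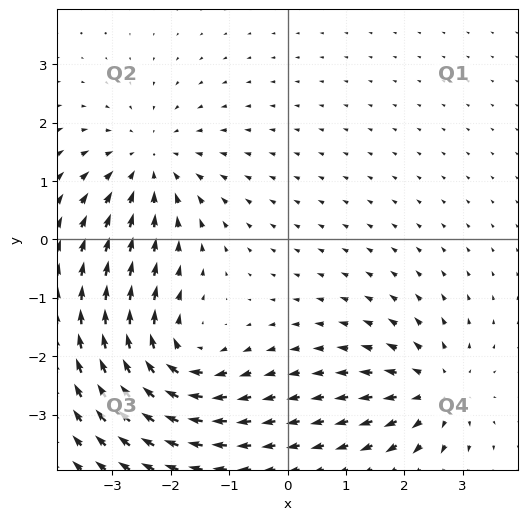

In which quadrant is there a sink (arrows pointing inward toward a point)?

The sink sits at approximately (-2.4, 1.3), which lies in quadrant Q2. The divergence there is about -4, negative as expected for a sink.

Q2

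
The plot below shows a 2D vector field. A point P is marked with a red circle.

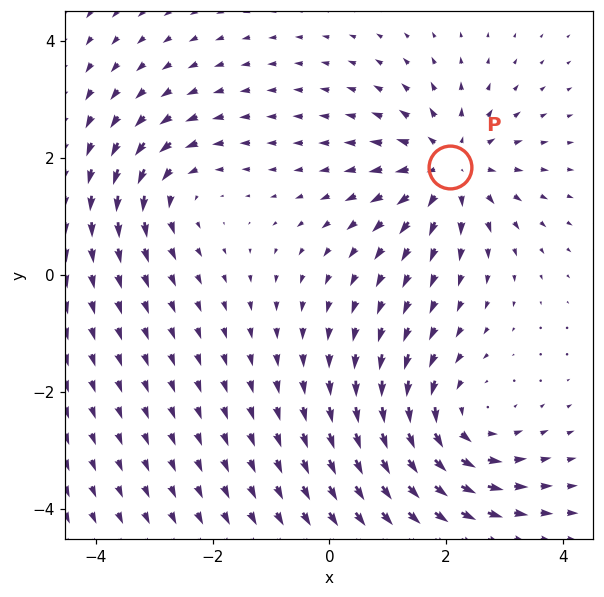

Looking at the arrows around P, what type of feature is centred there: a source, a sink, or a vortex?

At P (2.1, 1.8) the arrows spread outward. Divergence about +4, curl ≈0 — positive divergence with near-zero curl is a source.

source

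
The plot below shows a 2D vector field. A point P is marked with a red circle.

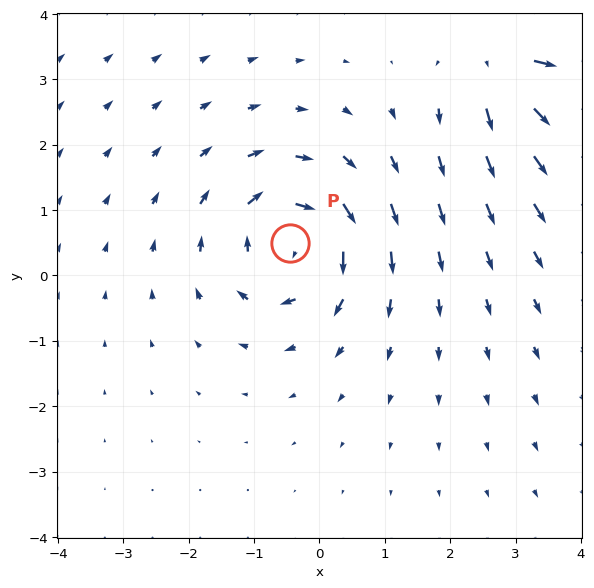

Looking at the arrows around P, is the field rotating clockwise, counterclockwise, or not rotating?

Near P at (-0.4, 0.5) the arrows circulate clockwise. The curl (z-component) there is about -6; negative curl means clockwise rotation.

clockwise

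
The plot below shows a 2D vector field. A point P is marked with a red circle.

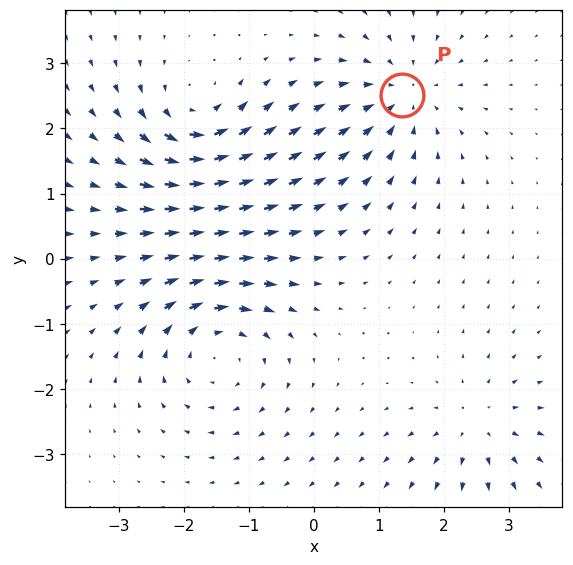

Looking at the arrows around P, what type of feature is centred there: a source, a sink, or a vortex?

sink

At P (1.4, 2.5) the arrows converge inward. Divergence about -4, curl ≈0 — negative divergence with near-zero curl is a sink.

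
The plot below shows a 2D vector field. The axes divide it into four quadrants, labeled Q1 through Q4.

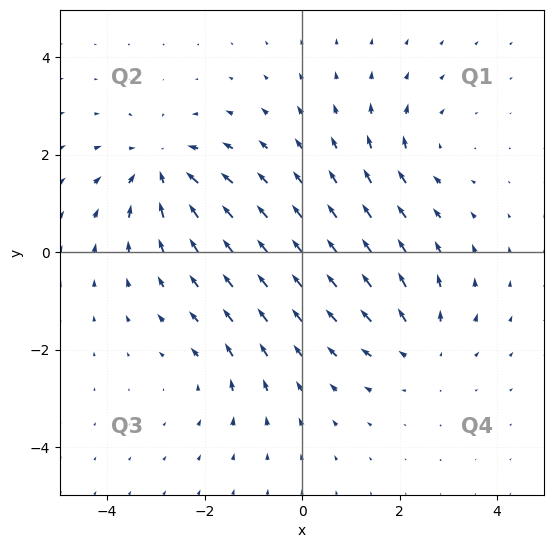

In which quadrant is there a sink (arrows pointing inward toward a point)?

The sink sits at approximately (-2.9, 1.7), which lies in quadrant Q2. The divergence there is about -5, negative as expected for a sink.

Q2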